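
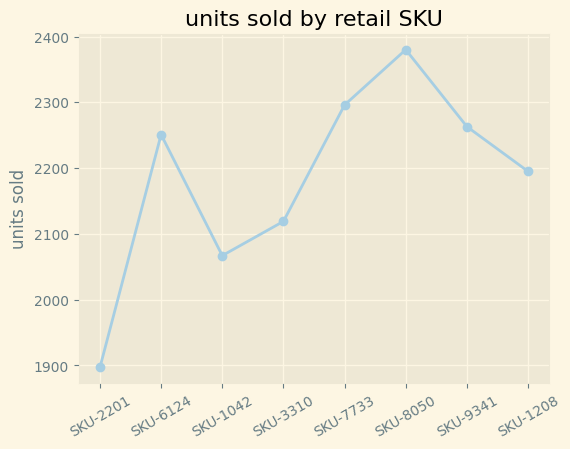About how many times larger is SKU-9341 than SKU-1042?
≈ 1.1×

SKU-9341 ≈ 2250, SKU-1042 ≈ 2050; 2250/2050 ≈ 1.1.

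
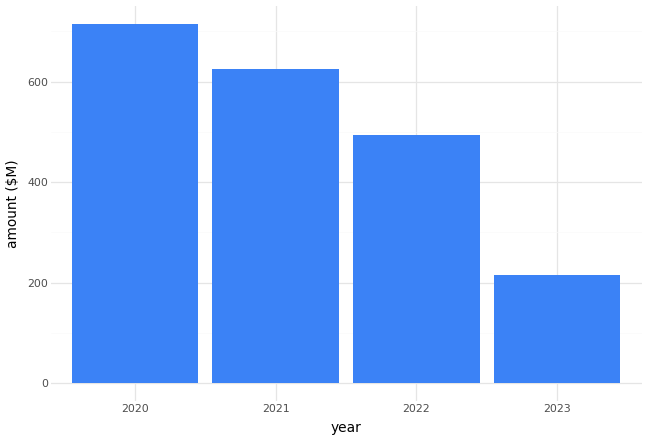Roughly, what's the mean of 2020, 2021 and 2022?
(700 + 600 + 500) / 3 ≈ 600.

≈ 600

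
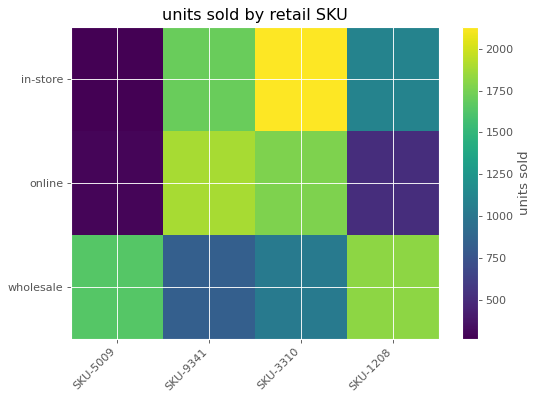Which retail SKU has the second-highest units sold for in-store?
SKU-9341

Top 3 for in-store: SKU-3310 ≈ 2200, SKU-9341 ≈ 1800, SKU-1208 ≈ 1200.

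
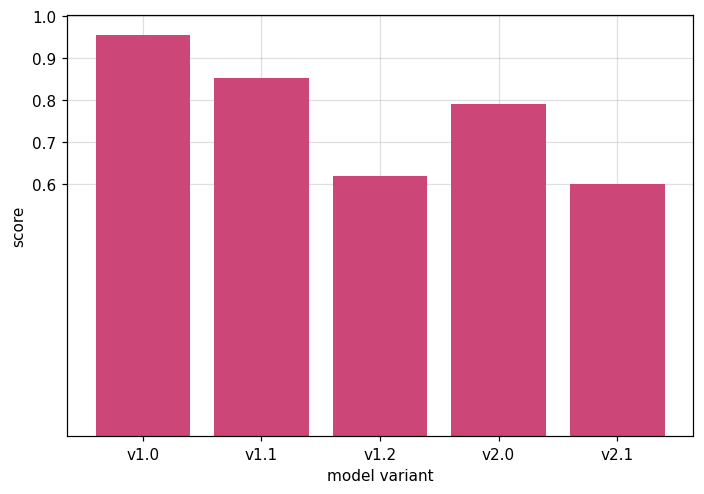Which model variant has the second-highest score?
v1.1

Top 3: v1.0 ≈ 1.0, v1.1 ≈ 0.9, v2.0 ≈ 0.8.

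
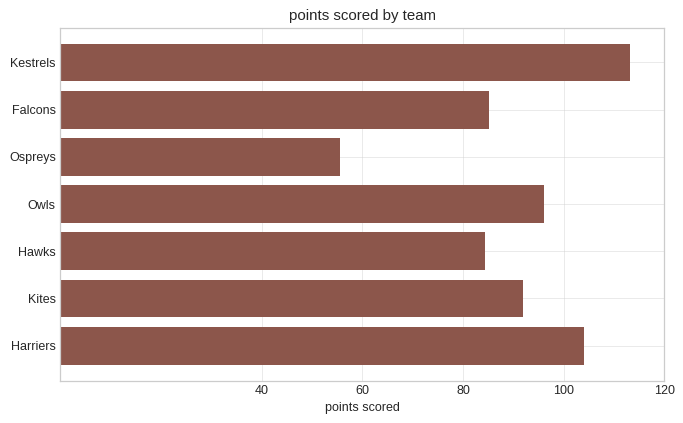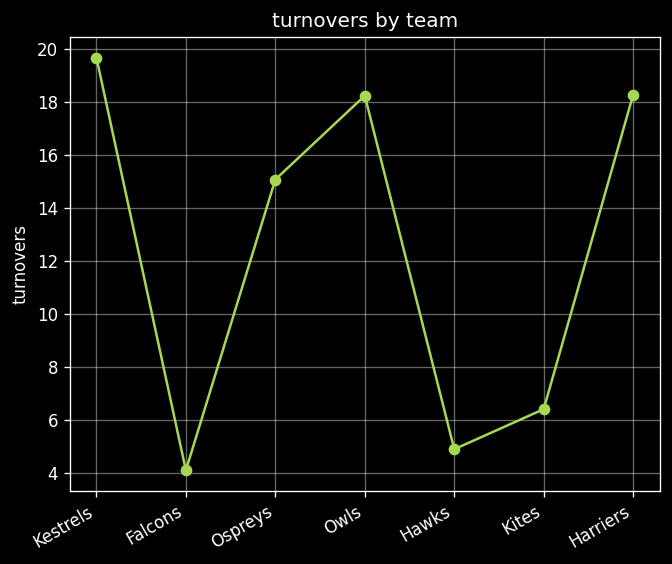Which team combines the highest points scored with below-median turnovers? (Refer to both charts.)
Kites

Chart 2 median turnovers ≈ 16; below-median teams: Falcons, Hawks, Kites. Among those, Kites has the highest points scored (≈ 100).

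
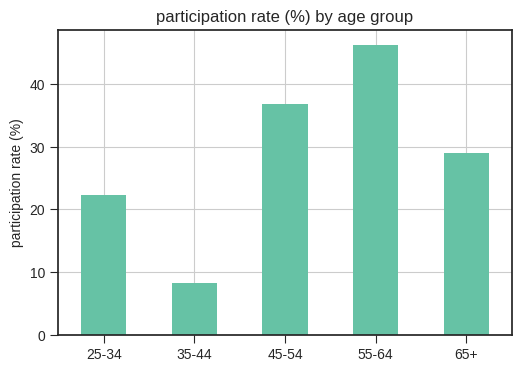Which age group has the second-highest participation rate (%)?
Top 3: 55-64 ≈ 45, 45-54 ≈ 35, 65+ ≈ 30.

45-54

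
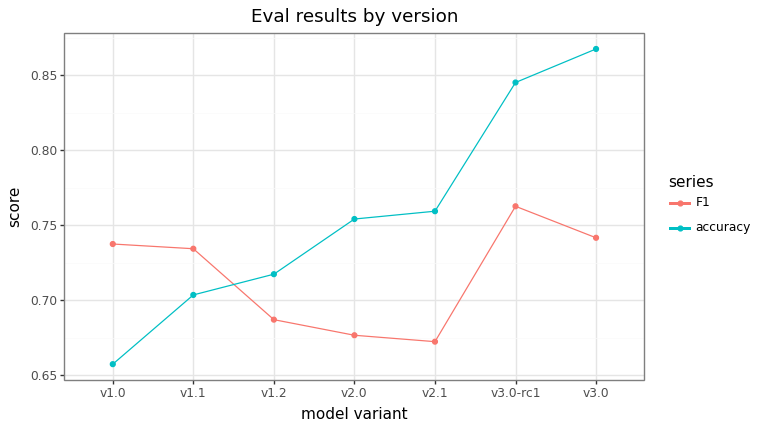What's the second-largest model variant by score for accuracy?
Top 3 for accuracy: v3.0 ≈ 0.86, v3.0-rc1 ≈ 0.84, v2.1 ≈ 0.76.

v3.0-rc1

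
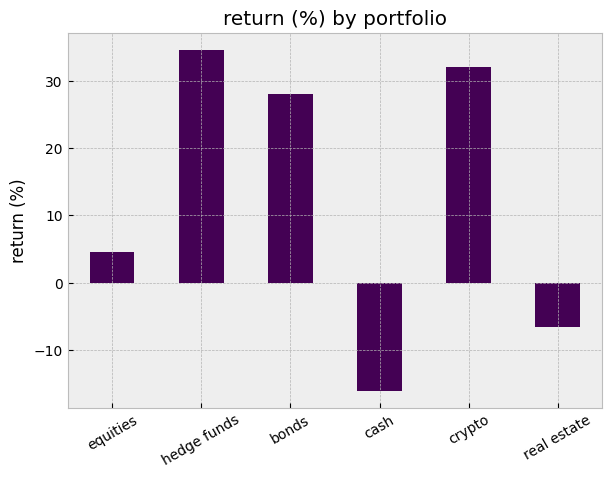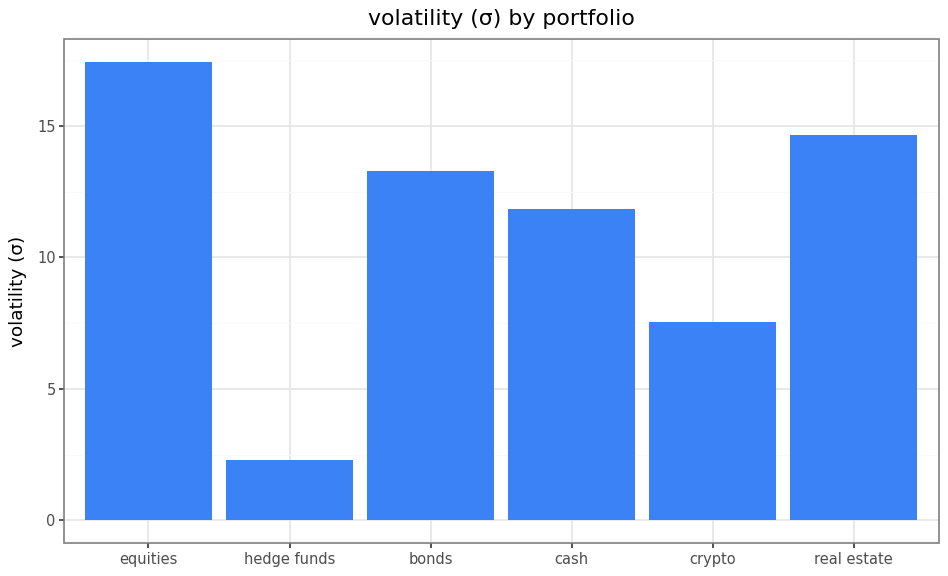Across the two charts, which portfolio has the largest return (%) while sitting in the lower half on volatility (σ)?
Chart 2 median volatility (σ) ≈ 12; below-median portfolios: hedge funds, cash, crypto. Among those, hedge funds has the highest return (%) (≈ 35).

hedge funds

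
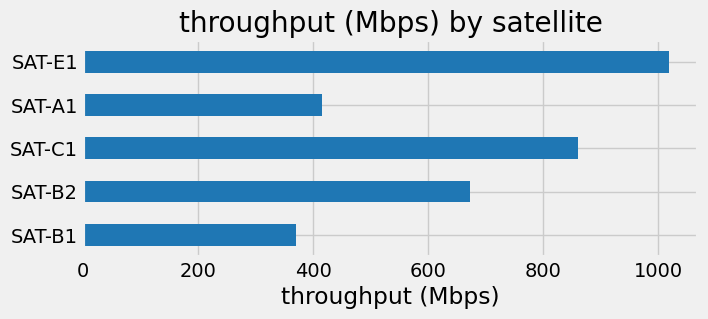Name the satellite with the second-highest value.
SAT-C1

Top 3: SAT-E1 ≈ 1000, SAT-C1 ≈ 900, SAT-B2 ≈ 700.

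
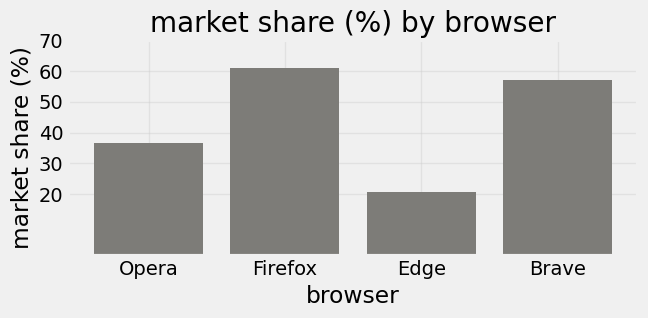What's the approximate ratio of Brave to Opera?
≈ 1.5×

Brave ≈ 60, Opera ≈ 40; 60/40 ≈ 1.5.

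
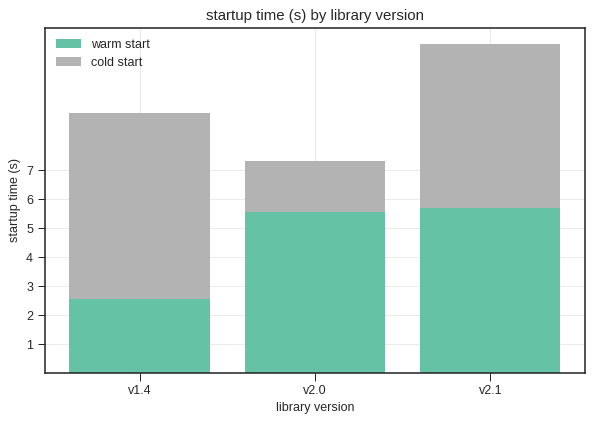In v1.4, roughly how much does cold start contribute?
cold start top ≈ 9, bottom ≈ 3; segment ≈ 6.

≈ 6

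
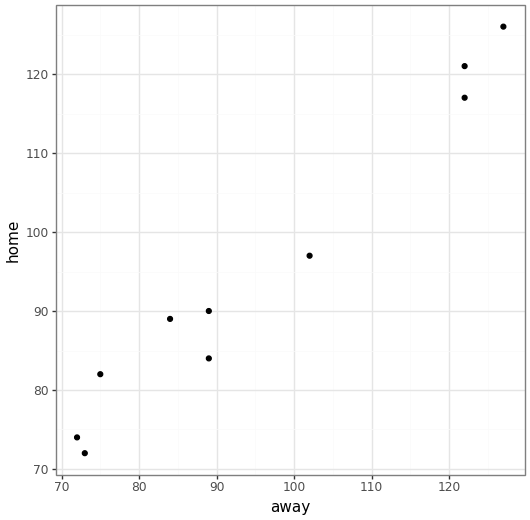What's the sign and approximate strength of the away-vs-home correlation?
Points are positively correlated; strong (|r| ≈ 1.0).

positive, strong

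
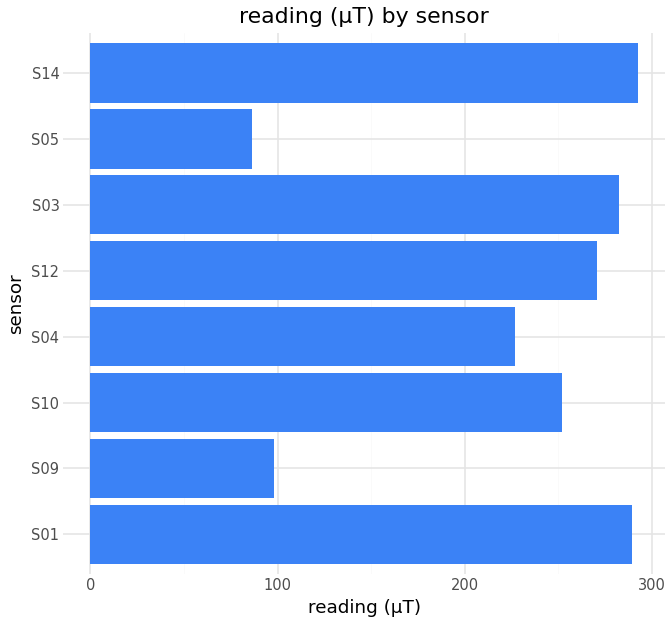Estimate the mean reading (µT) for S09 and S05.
≈ 88

(100 + 75) / 2 ≈ 88.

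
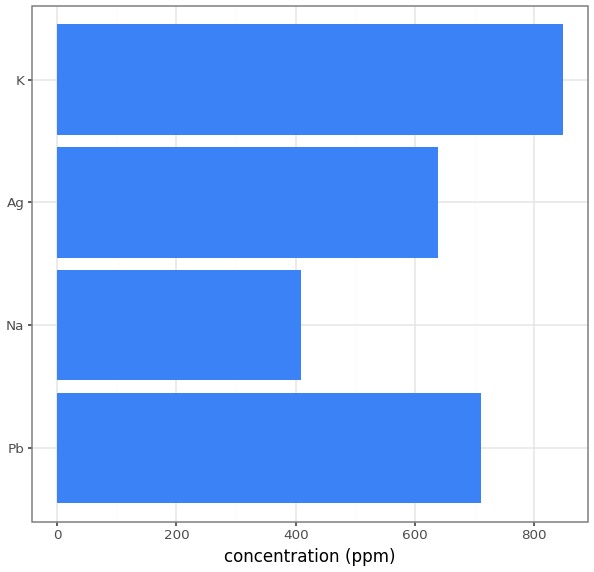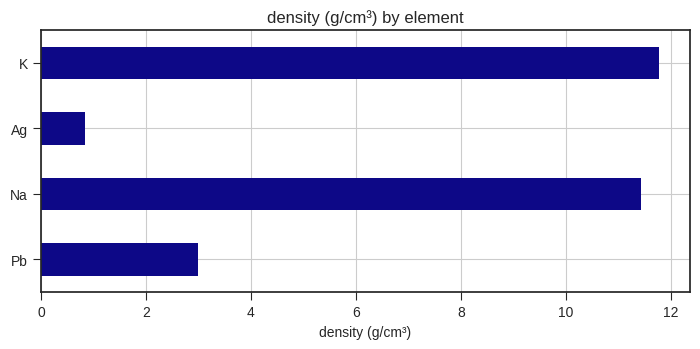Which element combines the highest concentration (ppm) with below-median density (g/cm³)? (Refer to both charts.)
Pb

Chart 2 median density (g/cm³) ≈ 8; below-median elements: Pb, Ag. Among those, Pb has the highest concentration (ppm) (≈ 700).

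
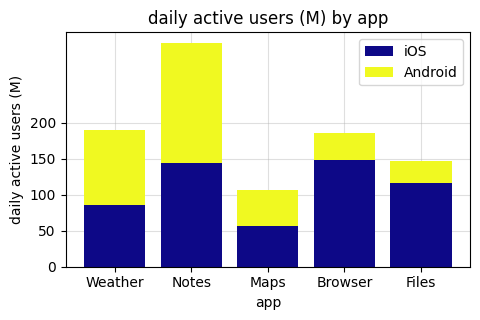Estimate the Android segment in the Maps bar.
≈ 50

Android top ≈ 100, bottom ≈ 50; segment ≈ 50.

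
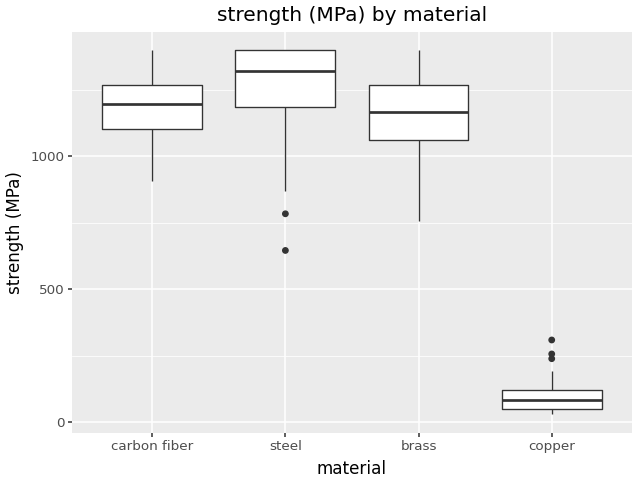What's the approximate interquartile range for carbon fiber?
Q3 ≈ 1300, Q1 ≈ 1100; IQR ≈ 200.

≈ 200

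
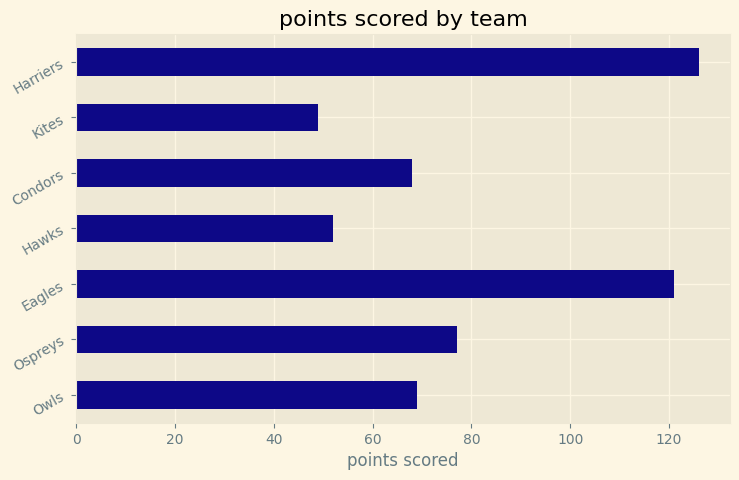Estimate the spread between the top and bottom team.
≈ 80

Max Harriers ≈ 120, min Kites ≈ 40; range ≈ 80.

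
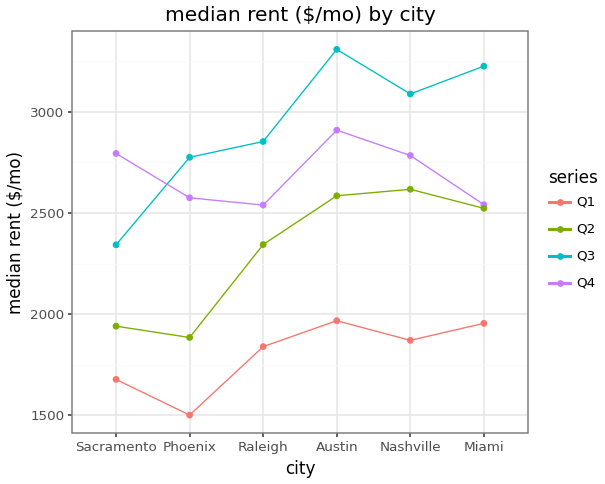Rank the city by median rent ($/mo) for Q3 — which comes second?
Miami

Top 3 for Q3: Austin ≈ 3400, Miami ≈ 3200, Nashville ≈ 3000.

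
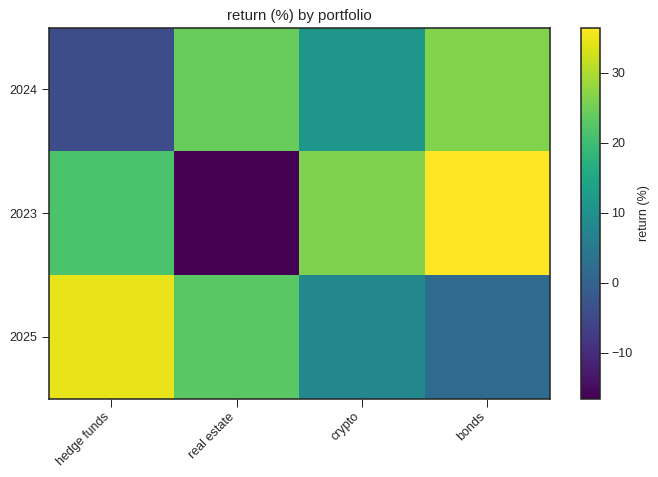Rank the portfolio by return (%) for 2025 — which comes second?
real estate

Top 3 for 2025: hedge funds ≈ 35, real estate ≈ 25, crypto ≈ 10.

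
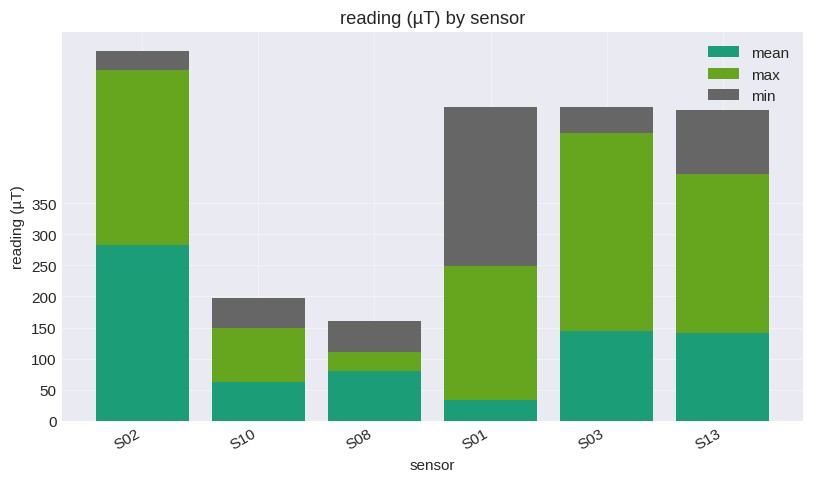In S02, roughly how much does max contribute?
max top ≈ 550, bottom ≈ 300; segment ≈ 250.

≈ 250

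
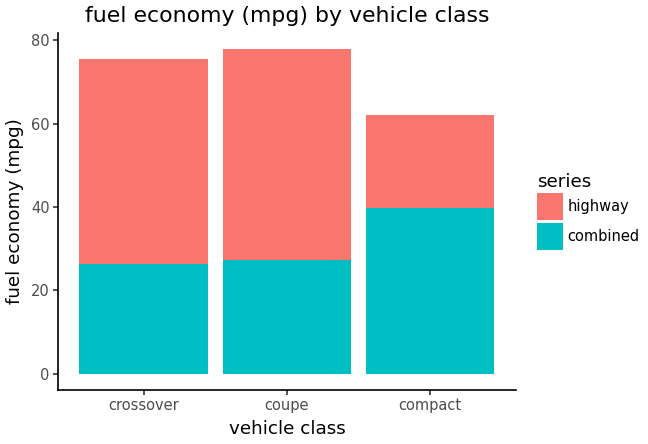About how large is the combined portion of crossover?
≈ 30

combined top ≈ 30, bottom ≈ 0; segment ≈ 30.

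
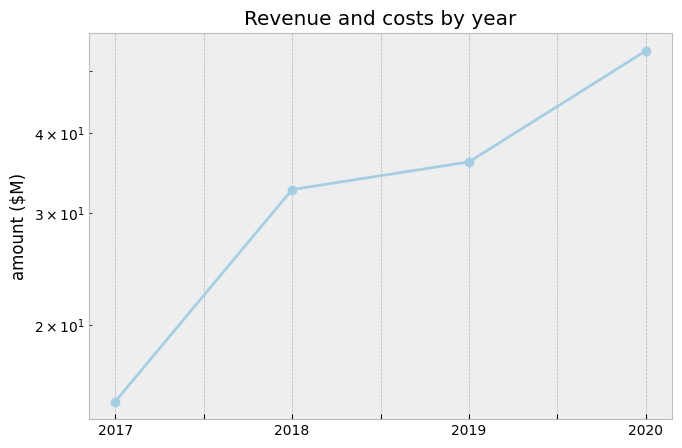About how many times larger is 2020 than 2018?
2020 ≈ 55, 2018 ≈ 35; 55/35 ≈ 1.57.

≈ 1.57×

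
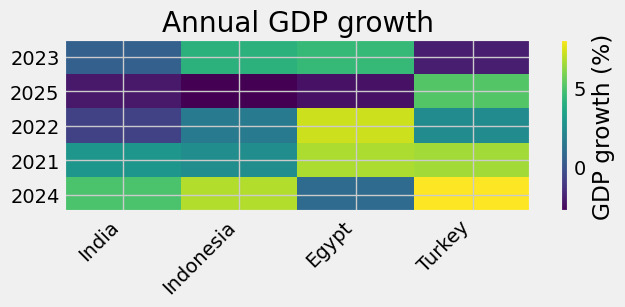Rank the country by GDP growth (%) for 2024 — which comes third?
Top 4 for 2024: Turkey ≈ 8, Indonesia ≈ 7, India ≈ 5, Egypt ≈ 1.

India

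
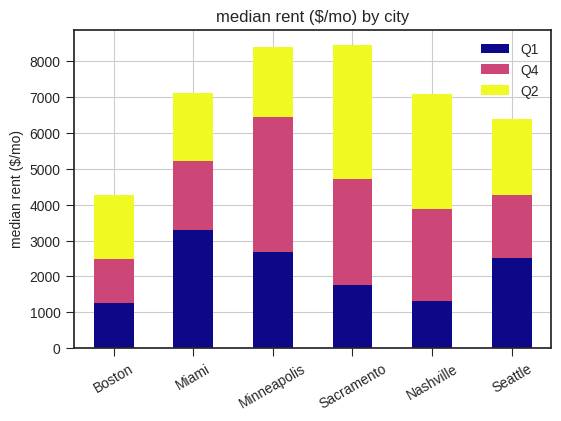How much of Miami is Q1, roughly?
≈ 3000

Q1 top ≈ 3000, bottom ≈ 0; segment ≈ 3000.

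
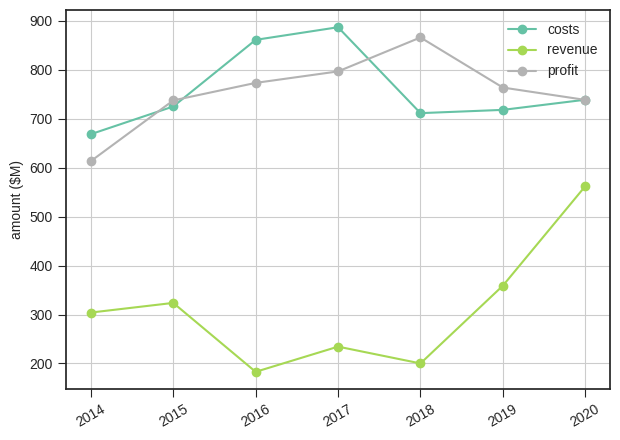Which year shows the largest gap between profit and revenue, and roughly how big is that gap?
2018: profit ≈ 900, revenue ≈ 200 → gap ≈ 700. Next-largest (2016) is only ≈ 600.

2018, ≈ 700 $M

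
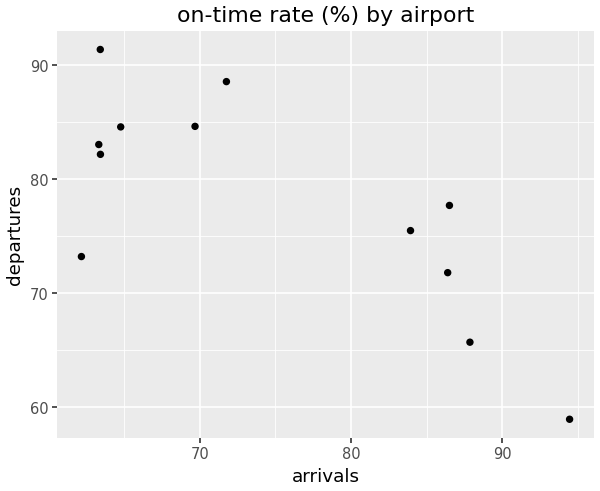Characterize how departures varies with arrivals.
Points are negatively correlated; strong (|r| ≈ 0.8).

negative, strong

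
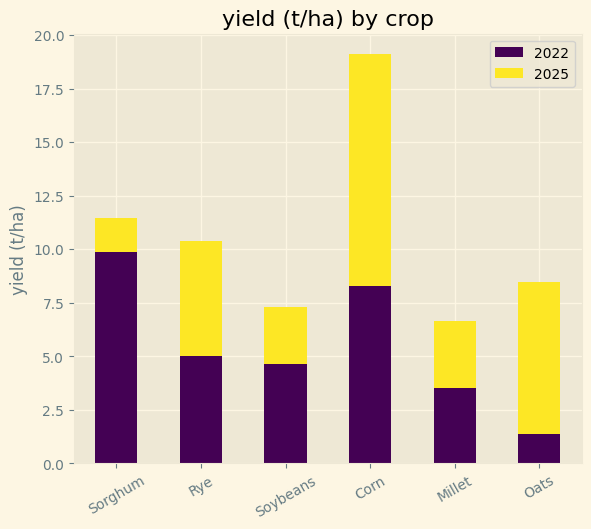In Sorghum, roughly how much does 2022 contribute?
2022 top ≈ 10, bottom ≈ 0; segment ≈ 10.

≈ 10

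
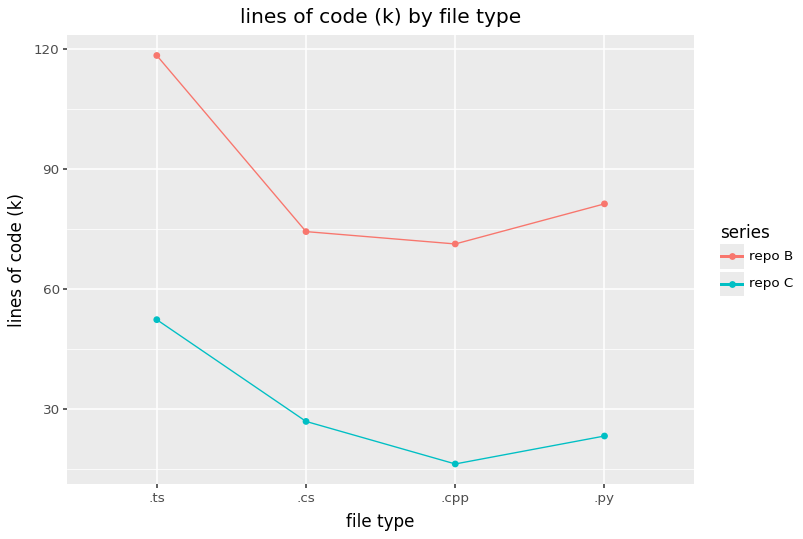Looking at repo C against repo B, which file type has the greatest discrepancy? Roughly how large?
.ts: repo C ≈ 50, repo B ≈ 120 → gap ≈ 70. Next-largest (.py) is only ≈ 60.

.ts, ≈ 70 k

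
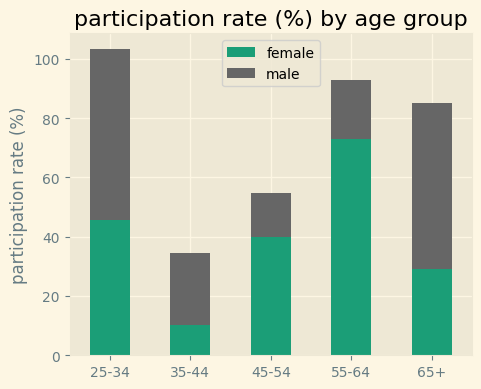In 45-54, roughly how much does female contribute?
female top ≈ 40, bottom ≈ 0; segment ≈ 40.

≈ 40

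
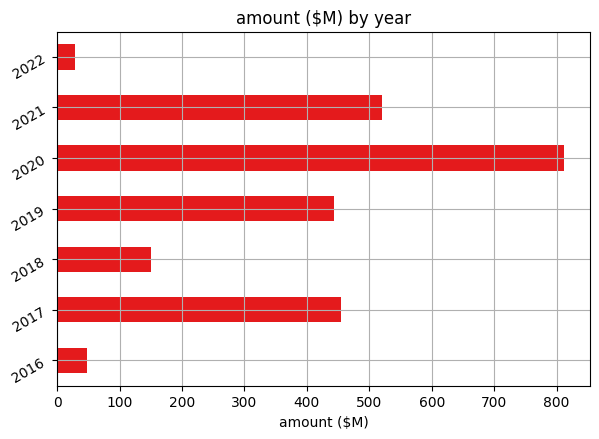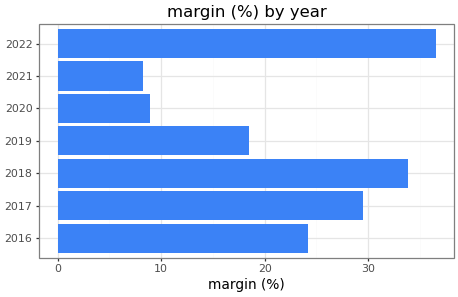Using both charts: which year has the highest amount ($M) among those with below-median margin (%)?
2020

Chart 2 median margin (%) ≈ 25; below-median years: 2019, 2020, 2021. Among those, 2020 has the highest amount ($M) (≈ 800).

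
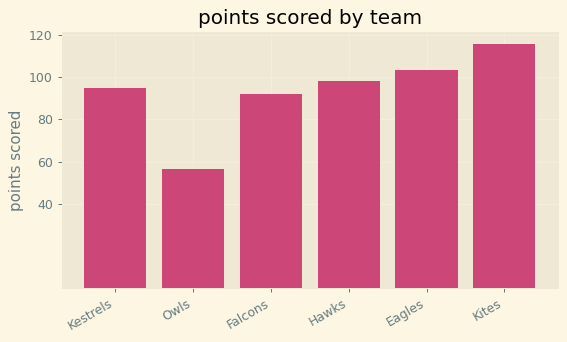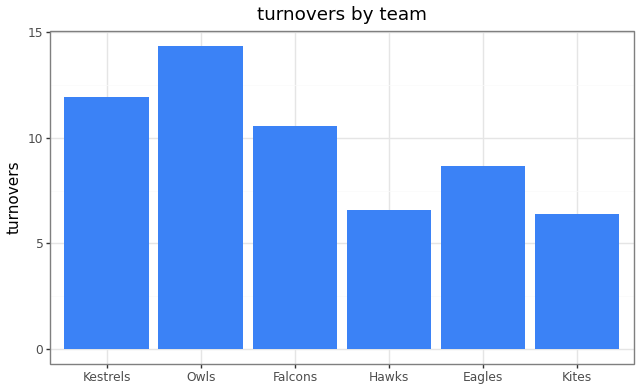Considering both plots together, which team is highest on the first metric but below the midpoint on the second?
Kites

Chart 2 median turnovers ≈ 10; below-median teams: Hawks, Eagles, Kites. Among those, Kites has the highest points scored (≈ 120).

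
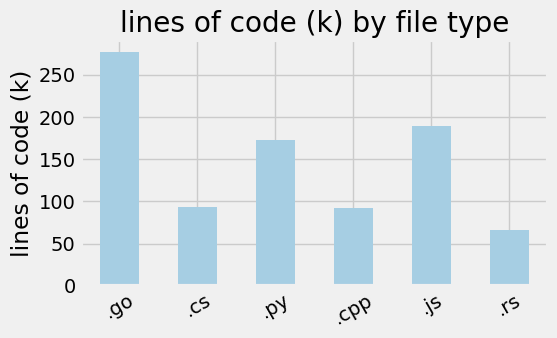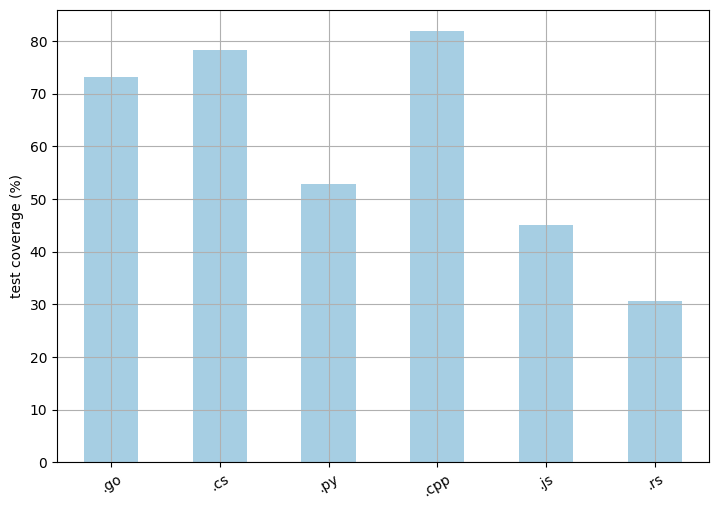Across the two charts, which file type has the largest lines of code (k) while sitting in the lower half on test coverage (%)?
.js

Chart 2 median test coverage (%) ≈ 60; below-median file types: .py, .js, .rs. Among those, .js has the highest lines of code (k) (≈ 200).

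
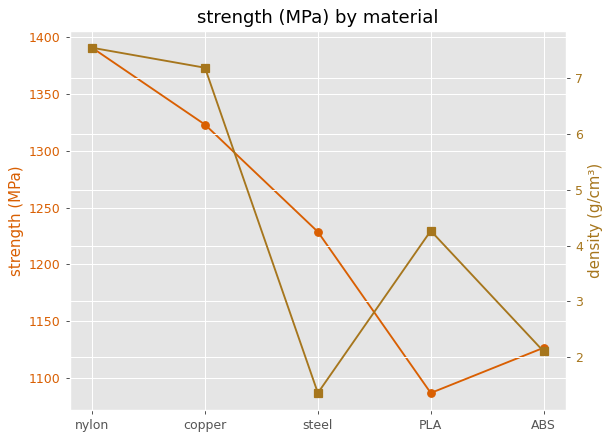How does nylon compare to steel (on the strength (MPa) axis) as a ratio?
≈ 1.12×

nylon ≈ 1400, steel ≈ 1250; 1400/1250 ≈ 1.12.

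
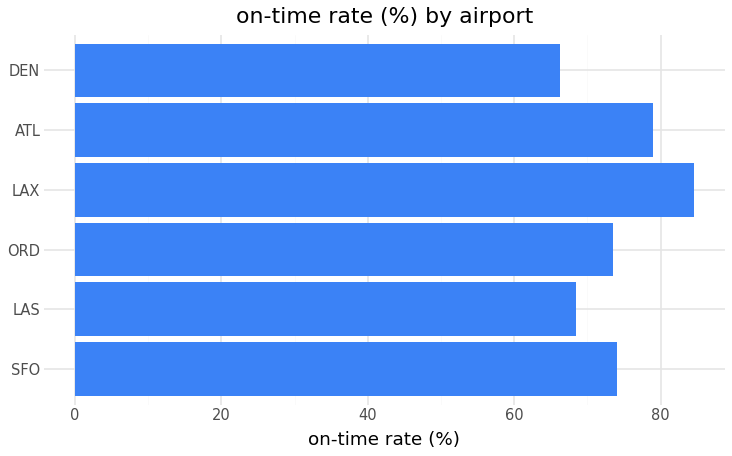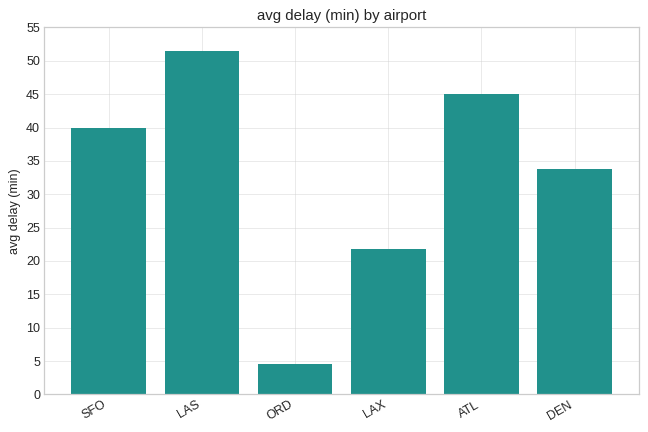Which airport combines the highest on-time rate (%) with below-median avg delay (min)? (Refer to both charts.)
LAX

Chart 2 median avg delay (min) ≈ 35; below-median airports: ORD, LAX, DEN. Among those, LAX has the highest on-time rate (%) (≈ 80).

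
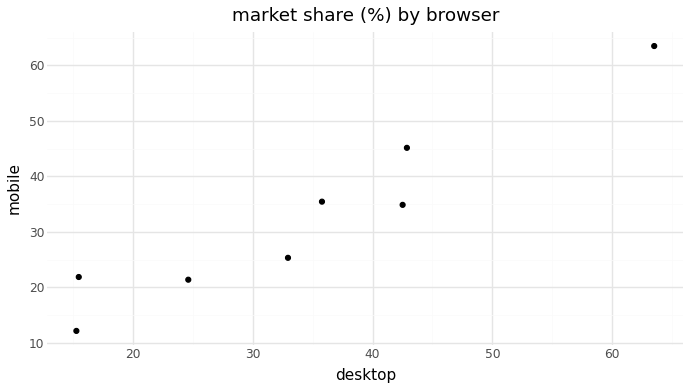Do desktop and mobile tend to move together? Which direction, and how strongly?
Points are positively correlated; strong (|r| ≈ 1.0).

positive, strong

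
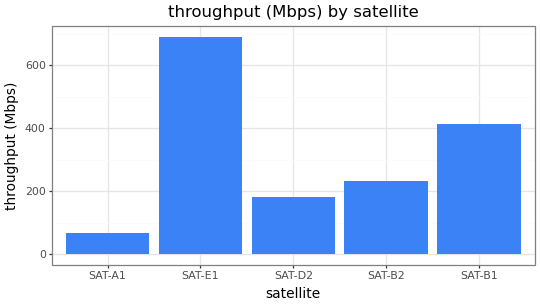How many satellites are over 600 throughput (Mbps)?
1

Above 600: SAT-E1.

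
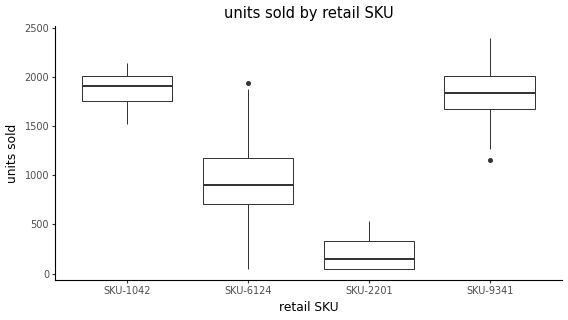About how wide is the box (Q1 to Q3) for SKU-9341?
Q3 ≈ 2000, Q1 ≈ 1600; IQR ≈ 400.

≈ 400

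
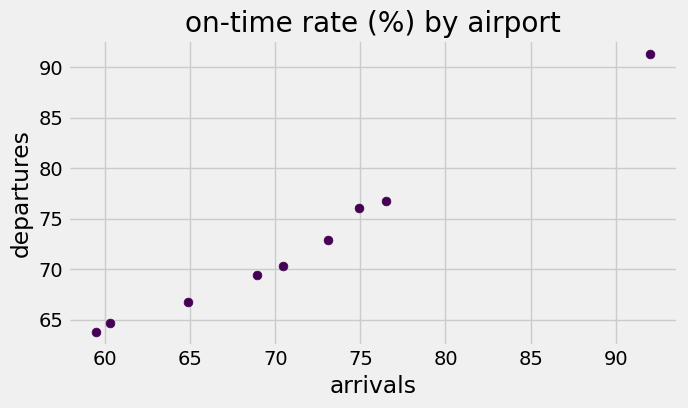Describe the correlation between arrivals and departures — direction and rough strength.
positive, strong

Points are positively correlated; strong (|r| ≈ 1.0).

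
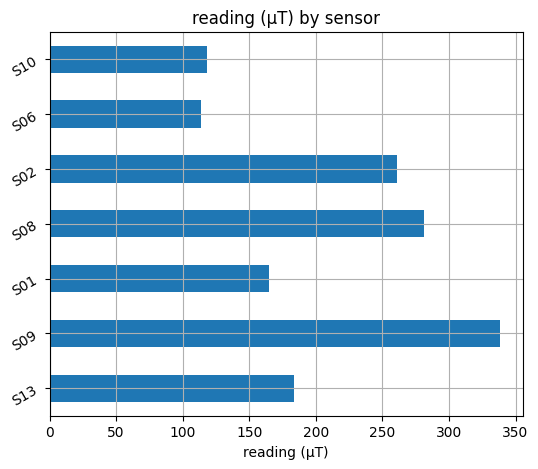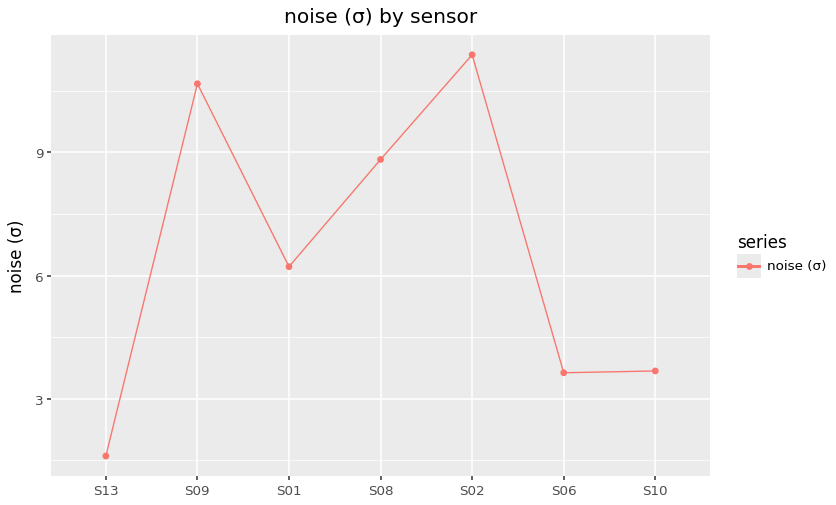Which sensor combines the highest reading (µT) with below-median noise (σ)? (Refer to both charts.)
S13

Chart 2 median noise (σ) ≈ 6; below-median sensors: S13, S06, S10. Among those, S13 has the highest reading (µT) (≈ 200).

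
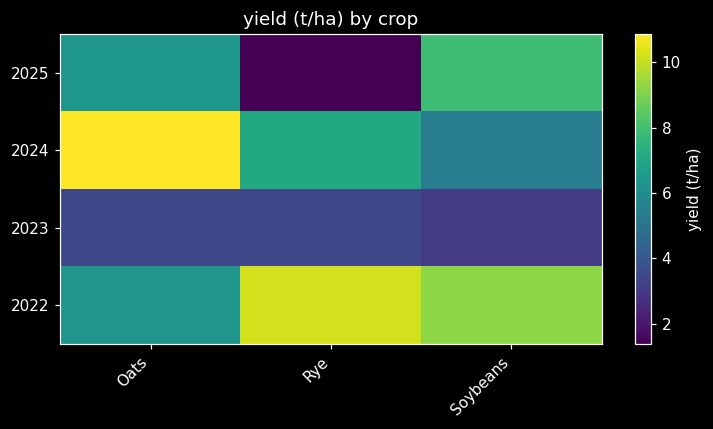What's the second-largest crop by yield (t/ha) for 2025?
Oats

Top 3 for 2025: Soybeans ≈ 8, Oats ≈ 6, Rye ≈ 1.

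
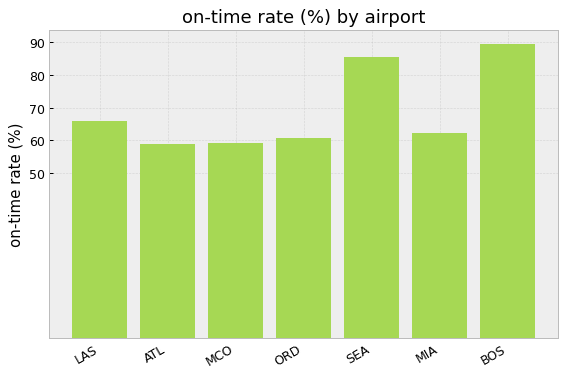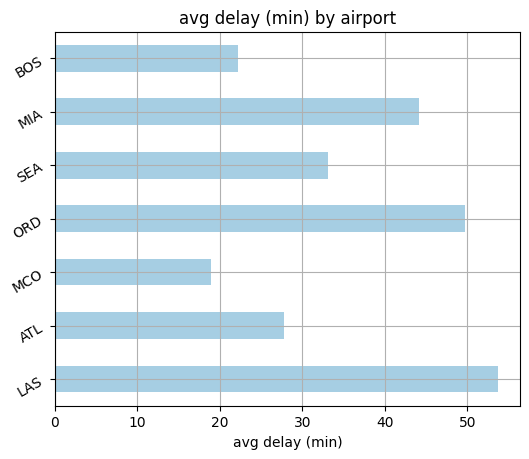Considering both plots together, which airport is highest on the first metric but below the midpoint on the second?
Chart 2 median avg delay (min) ≈ 35; below-median airports: ATL, MCO, BOS. Among those, BOS has the highest on-time rate (%) (≈ 90).

BOS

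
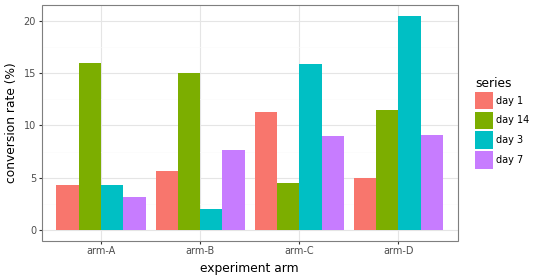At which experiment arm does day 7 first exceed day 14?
arm-B: day 7 ≈ 8 vs day 14 ≈ 16 (not yet); arm-C: day 7 ≈ 8 vs day 14 ≈ 4 (first crossover).

arm-C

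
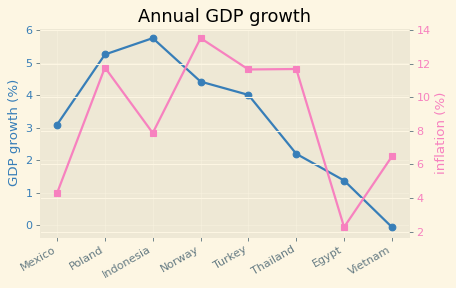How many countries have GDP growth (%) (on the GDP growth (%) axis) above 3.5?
4

Above 3.5: Poland, Indonesia, Norway, Turkey.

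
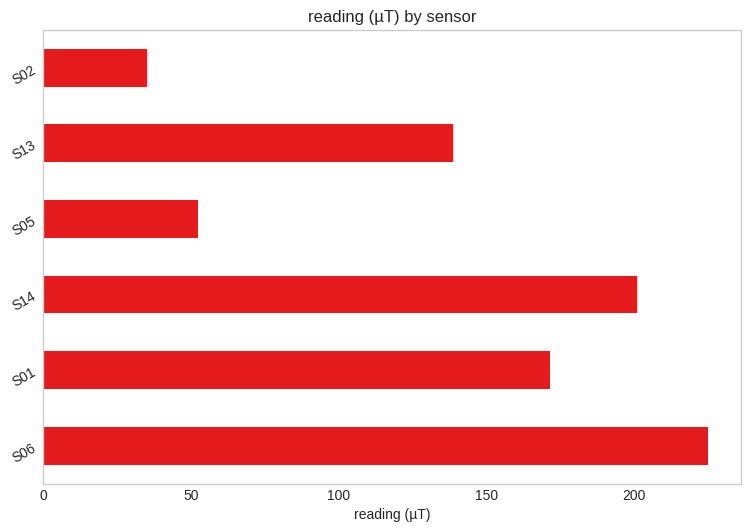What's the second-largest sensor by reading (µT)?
Top 3: S06 ≈ 220, S14 ≈ 200, S01 ≈ 180.

S14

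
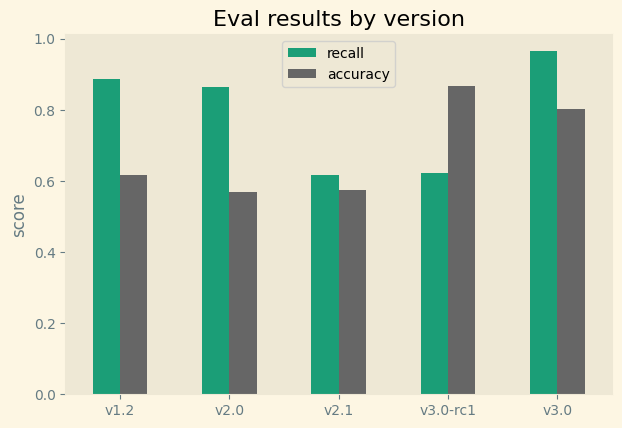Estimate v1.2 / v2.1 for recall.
v1.2 ≈ 0.9, v2.1 ≈ 0.6; 0.9/0.6 ≈ 1.5.

≈ 1.5×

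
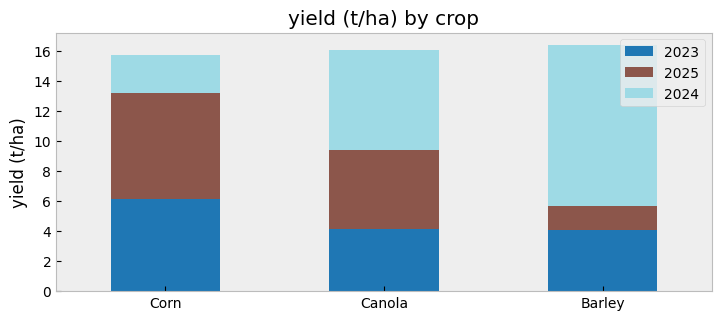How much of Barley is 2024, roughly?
2024 top ≈ 16, bottom ≈ 6; segment ≈ 10.

≈ 10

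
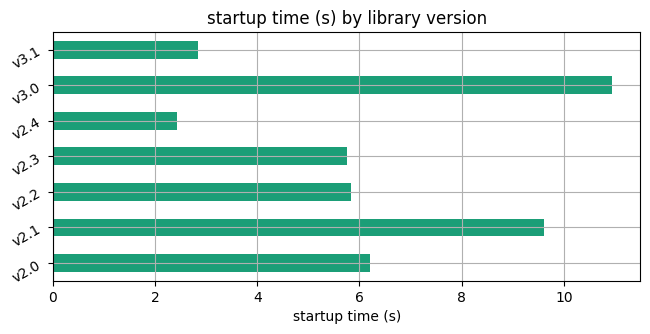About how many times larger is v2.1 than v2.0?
v2.1 ≈ 10, v2.0 ≈ 6; 10/6 ≈ 1.67.

≈ 1.67×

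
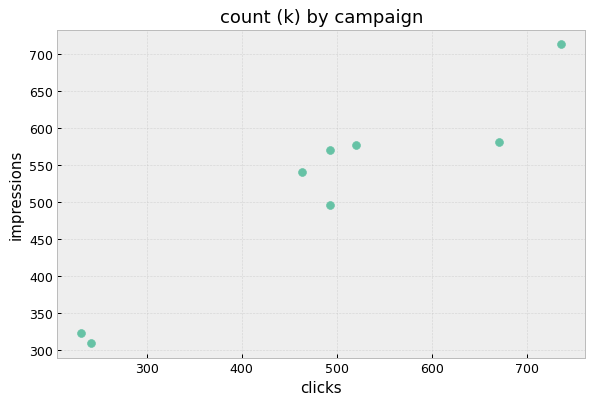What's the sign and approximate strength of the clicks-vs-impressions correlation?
positive, strong

Points are positively correlated; strong (|r| ≈ 1.0).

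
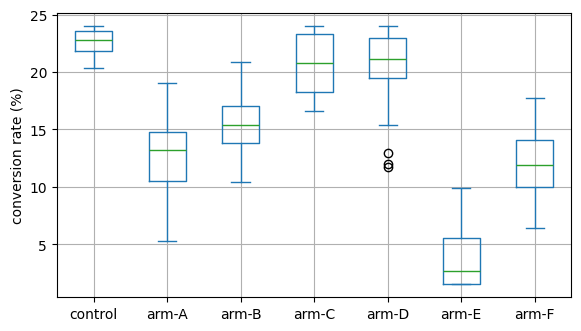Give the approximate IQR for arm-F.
≈ 4

Q3 ≈ 14, Q1 ≈ 10; IQR ≈ 4.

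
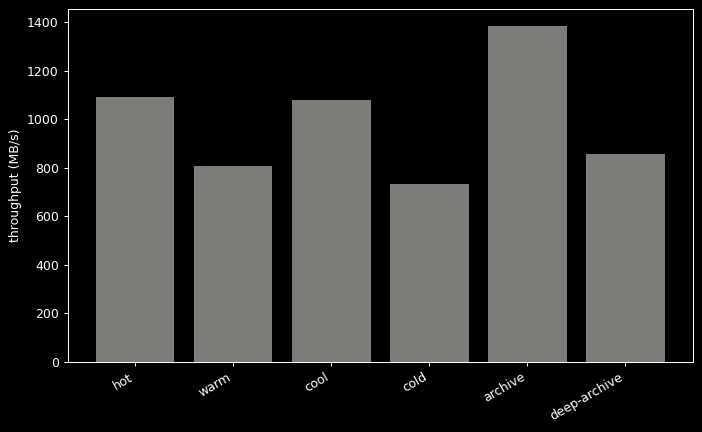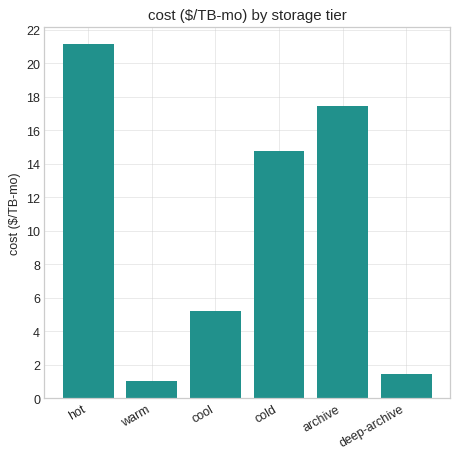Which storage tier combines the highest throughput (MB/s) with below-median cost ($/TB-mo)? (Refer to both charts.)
cool

Chart 2 median cost ($/TB-mo) ≈ 10; below-median storage tiers: warm, cool, deep-archive. Among those, cool has the highest throughput (MB/s) (≈ 1000).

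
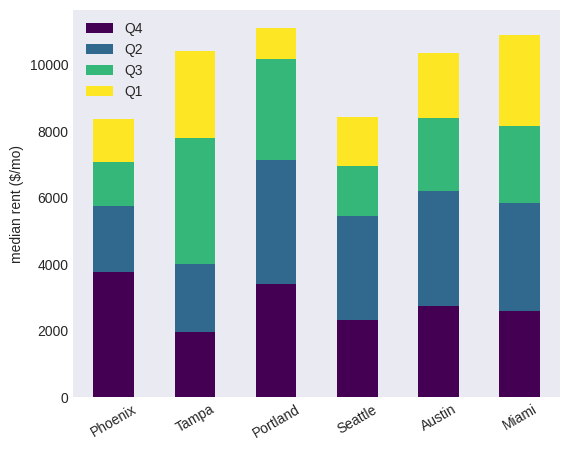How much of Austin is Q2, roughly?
≈ 3000

Q2 top ≈ 6000, bottom ≈ 3000; segment ≈ 3000.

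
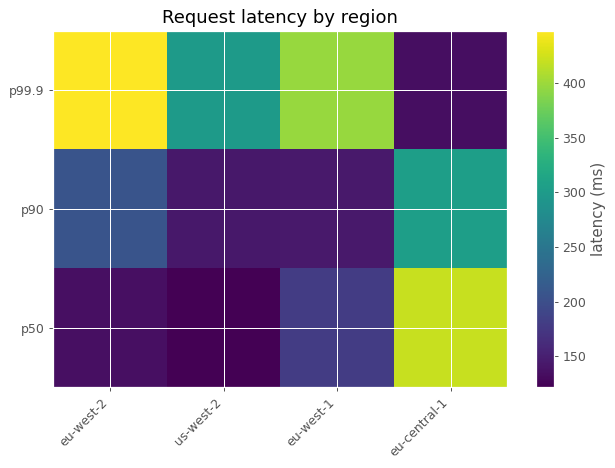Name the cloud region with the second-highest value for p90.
Top 3 for p90: eu-central-1 ≈ 300, eu-west-2 ≈ 200, eu-west-1 ≈ 150.

eu-west-2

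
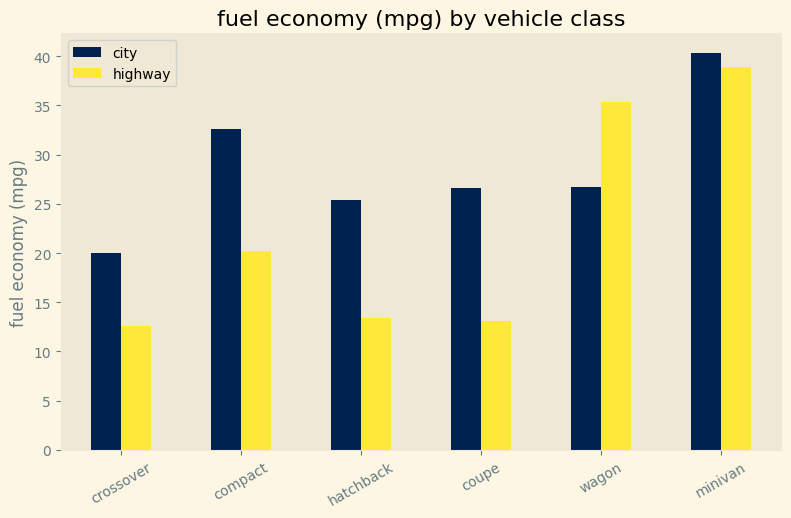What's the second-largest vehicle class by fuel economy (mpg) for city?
compact

Top 3 for city: minivan ≈ 40, compact ≈ 35, wagon ≈ 25.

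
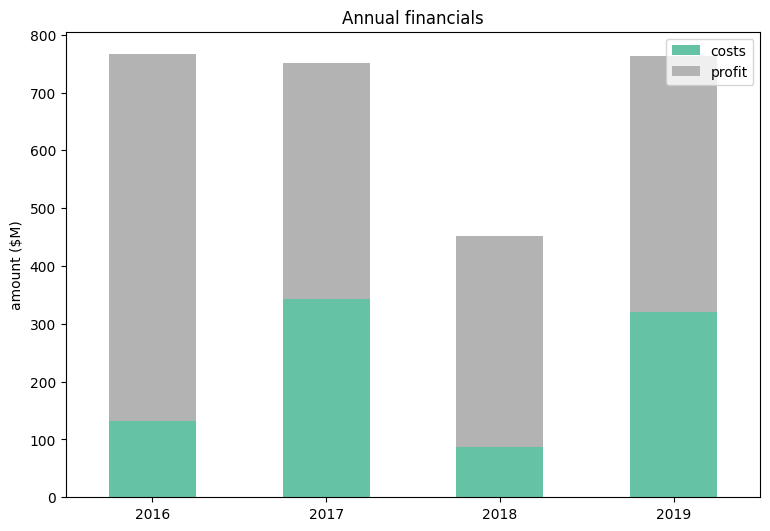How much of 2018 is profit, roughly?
≈ 400

profit top ≈ 500, bottom ≈ 100; segment ≈ 400.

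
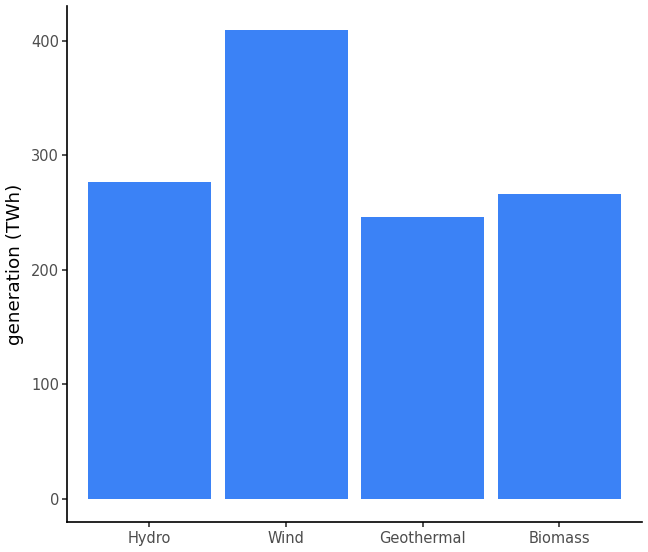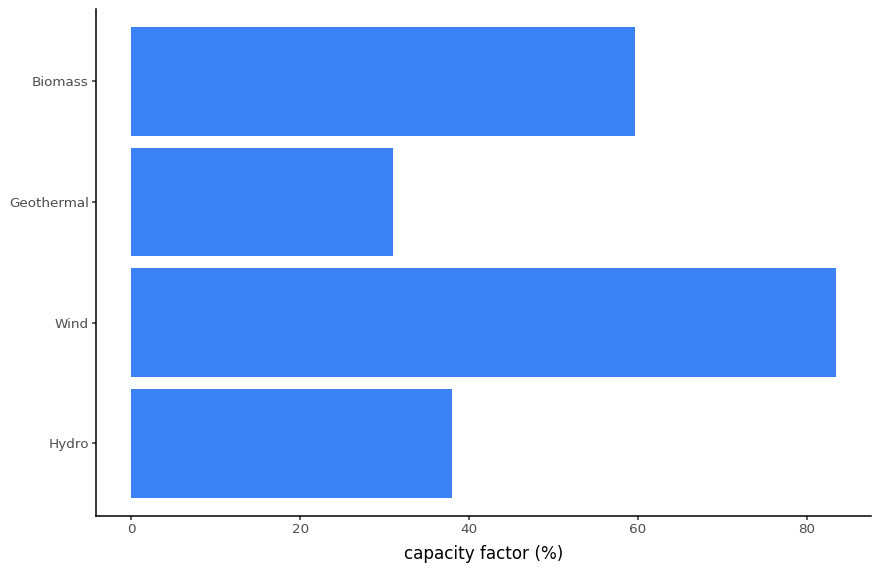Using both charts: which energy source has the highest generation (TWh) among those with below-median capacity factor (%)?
Chart 2 median capacity factor (%) ≈ 50; below-median energy sources: Hydro, Geothermal. Among those, Hydro has the highest generation (TWh) (≈ 300).

Hydro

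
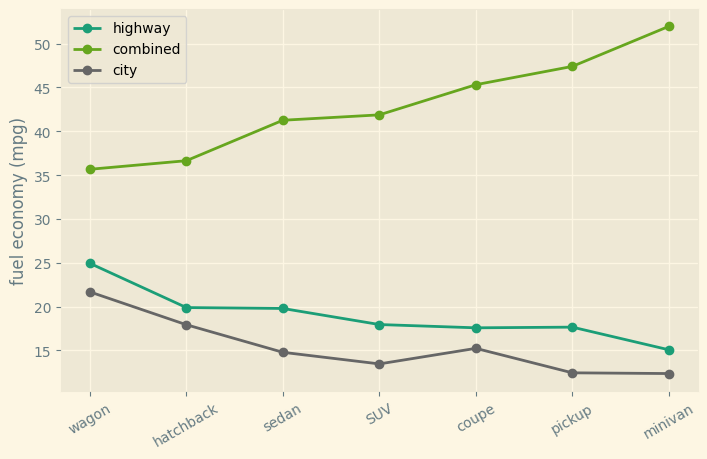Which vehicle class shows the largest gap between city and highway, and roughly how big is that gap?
pickup: city ≈ 10, highway ≈ 20 → gap ≈ 10. Next-largest (sedan) is only ≈ 5.

pickup, ≈ 10 mpg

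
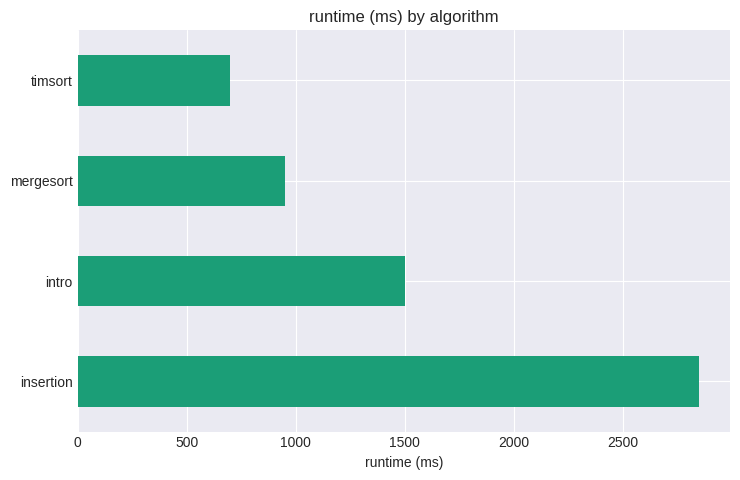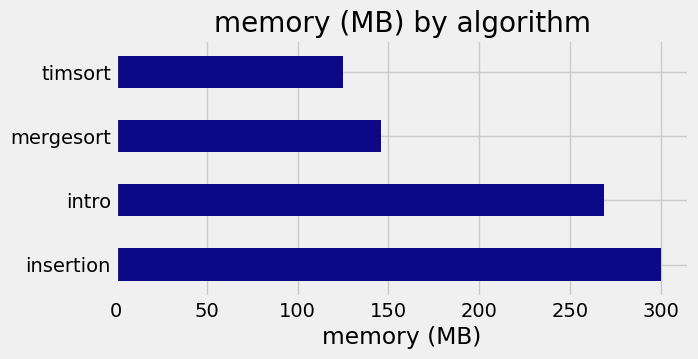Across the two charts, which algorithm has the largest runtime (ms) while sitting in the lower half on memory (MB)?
Chart 2 median memory (MB) ≈ 200; below-median algorithms: mergesort, timsort. Among those, mergesort has the highest runtime (ms) (≈ 1000).

mergesort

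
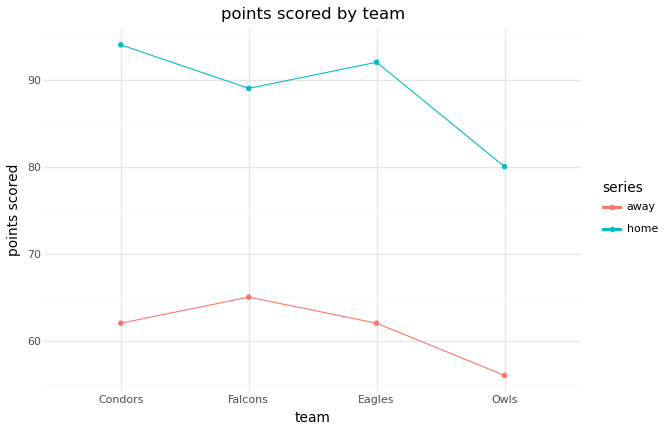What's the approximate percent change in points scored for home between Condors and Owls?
Condors ≈ 95, Owls ≈ 80; (80 − 95) / 95 ≈ -15.8%.

≈ -15.8%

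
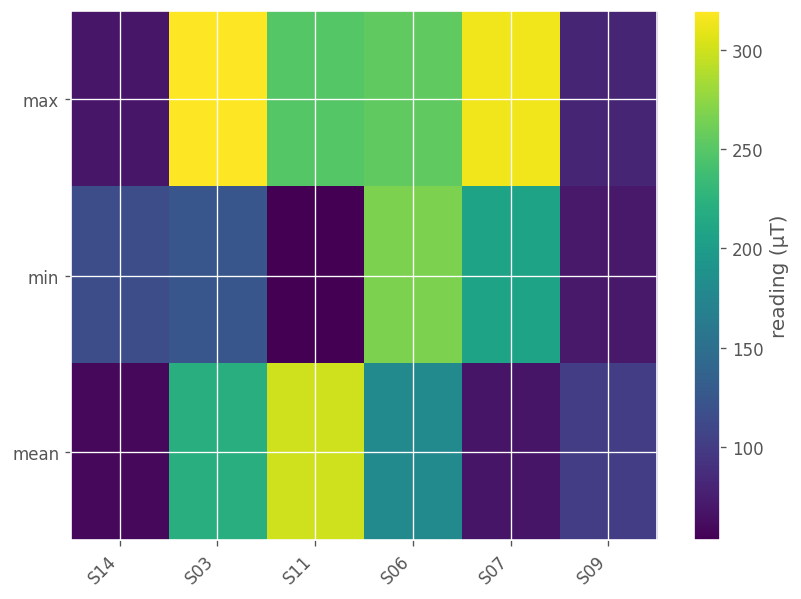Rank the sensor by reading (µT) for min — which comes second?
S07

Top 3 for min: S06 ≈ 275, S07 ≈ 200, S03 ≈ 125.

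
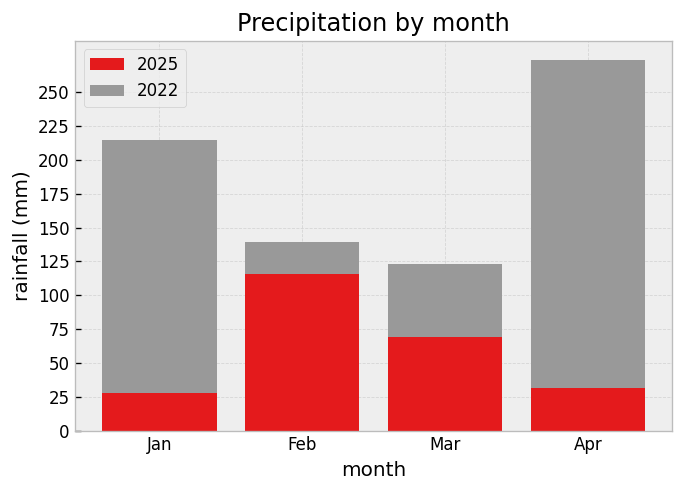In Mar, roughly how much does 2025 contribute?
2025 top ≈ 75, bottom ≈ 0; segment ≈ 75.

≈ 75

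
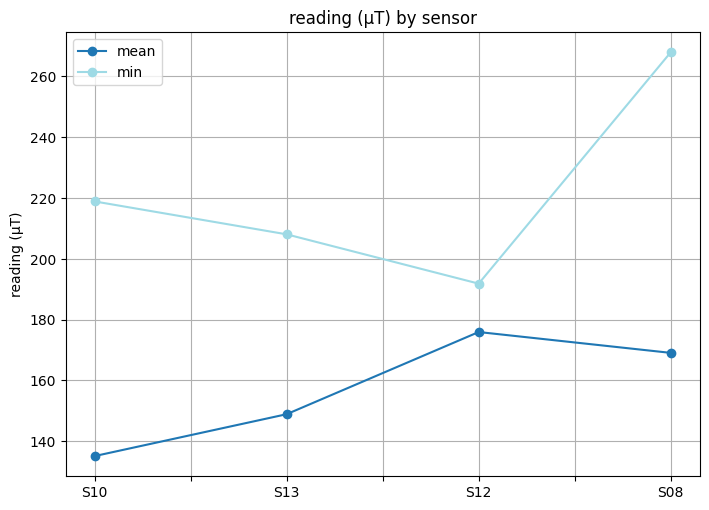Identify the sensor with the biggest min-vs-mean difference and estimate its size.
S08, ≈ 100 µT

S08: min ≈ 260, mean ≈ 160 → gap ≈ 100. Next-largest (S10) is only ≈ 80.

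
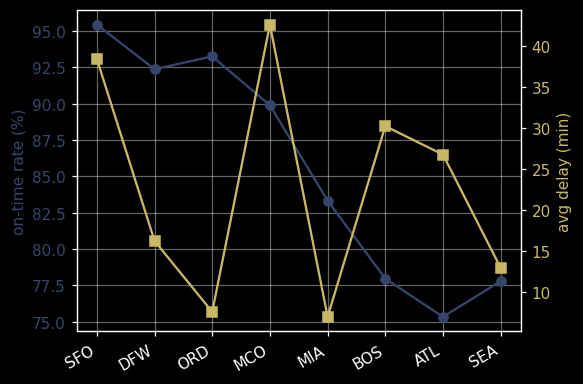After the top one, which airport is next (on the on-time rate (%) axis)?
Top 3 (on the on-time rate (%) axis): SFO ≈ 96, ORD ≈ 94, DFW ≈ 92.

ORD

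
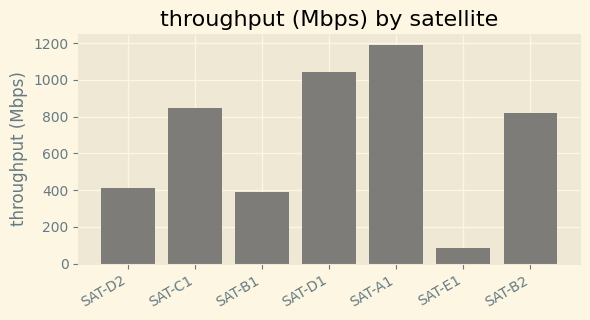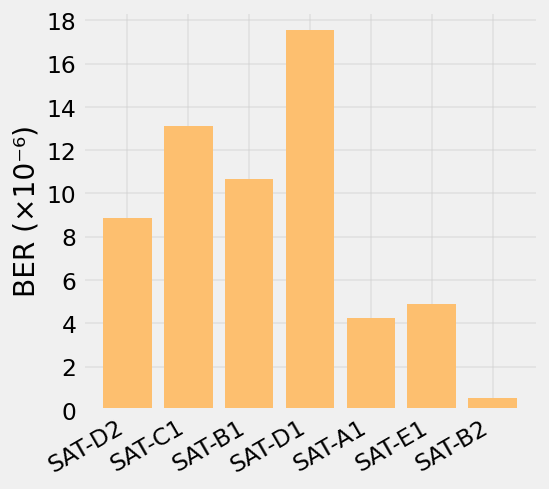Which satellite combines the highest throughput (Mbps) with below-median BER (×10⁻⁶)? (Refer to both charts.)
SAT-A1

Chart 2 median BER (×10⁻⁶) ≈ 8; below-median satellites: SAT-A1, SAT-E1, SAT-B2. Among those, SAT-A1 has the highest throughput (Mbps) (≈ 1200).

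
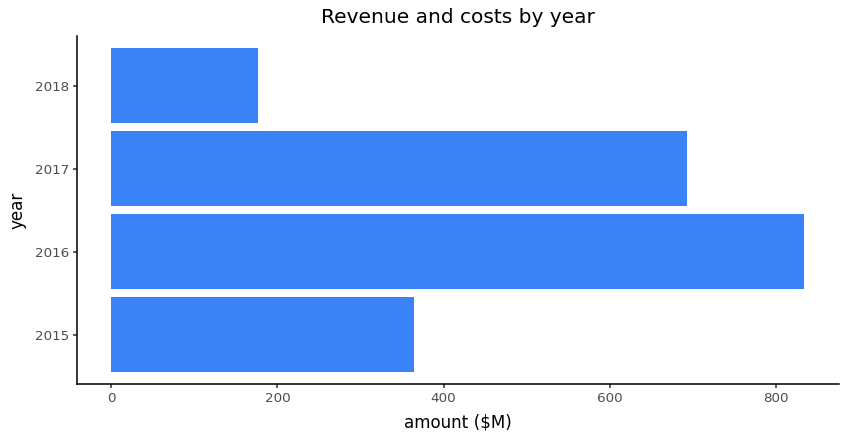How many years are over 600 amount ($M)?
2

Above 600: 2016, 2017.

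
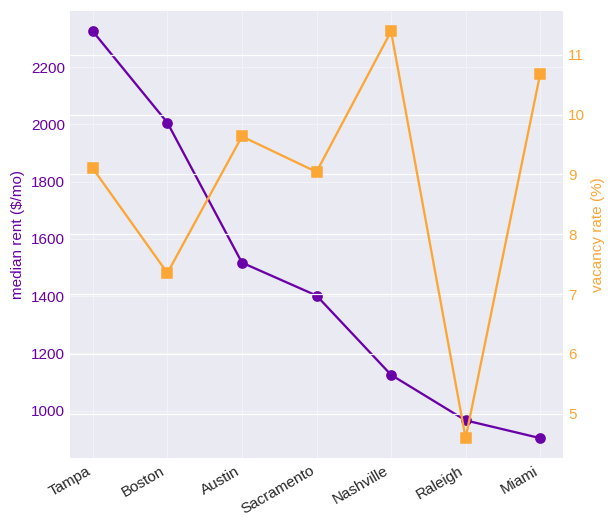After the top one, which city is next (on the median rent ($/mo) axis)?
Boston

Top 3 (on the median rent ($/mo) axis): Tampa ≈ 2400, Boston ≈ 2000, Austin ≈ 1600.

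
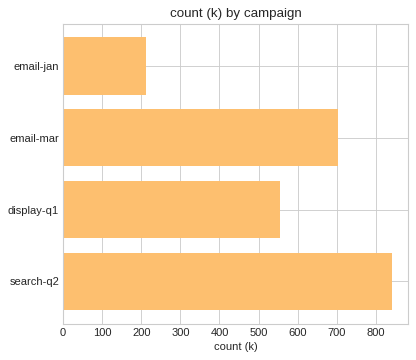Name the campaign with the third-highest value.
Top 4: search-q2 ≈ 800, email-mar ≈ 700, display-q1 ≈ 600, email-jan ≈ 200.

display-q1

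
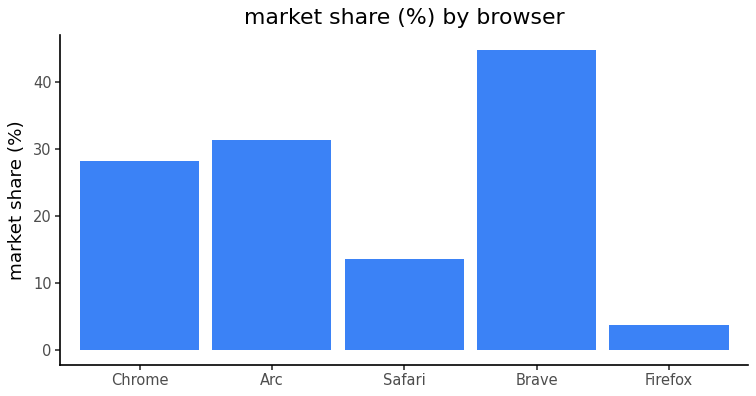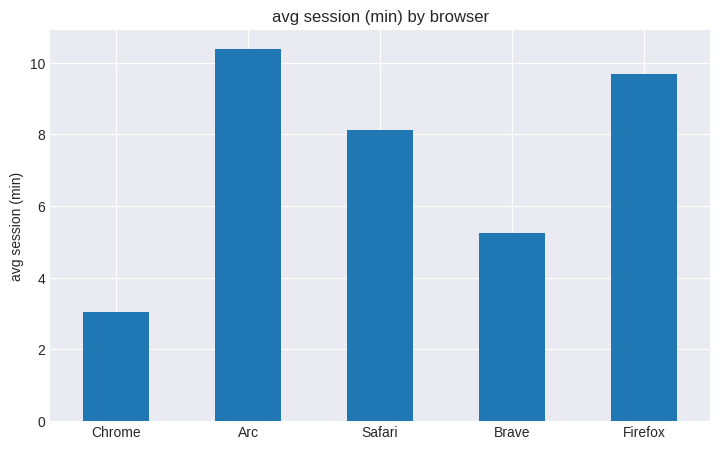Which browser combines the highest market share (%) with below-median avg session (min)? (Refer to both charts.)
Brave

Chart 2 median avg session (min) ≈ 8; below-median browsers: Chrome, Brave. Among those, Brave has the highest market share (%) (≈ 45).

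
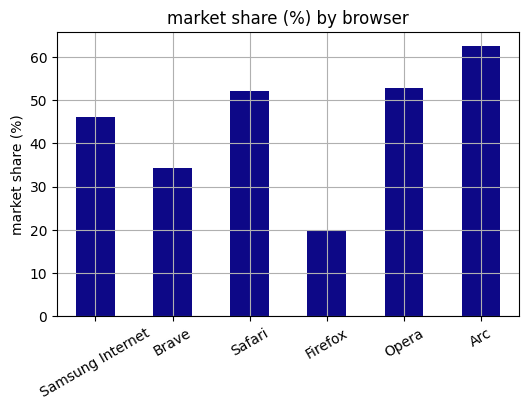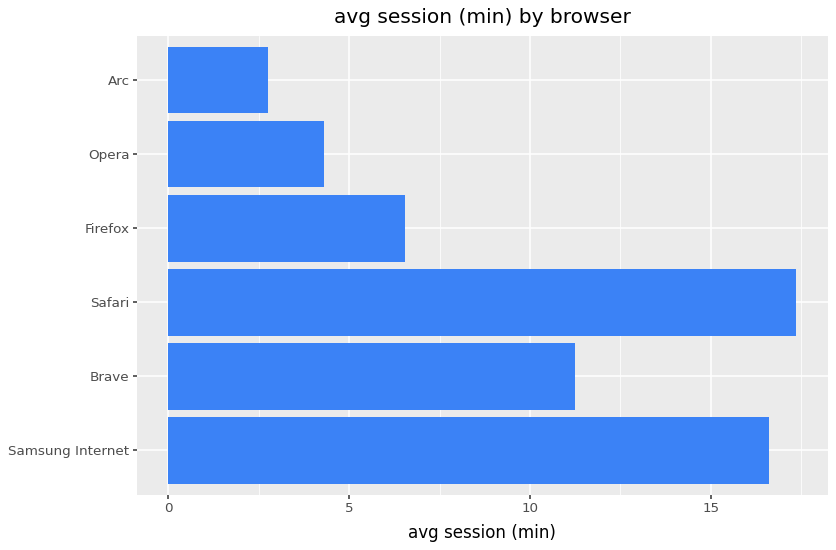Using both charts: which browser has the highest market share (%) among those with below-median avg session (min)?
Chart 2 median avg session (min) ≈ 8; below-median browsers: Firefox, Opera, Arc. Among those, Arc has the highest market share (%) (≈ 60).

Arc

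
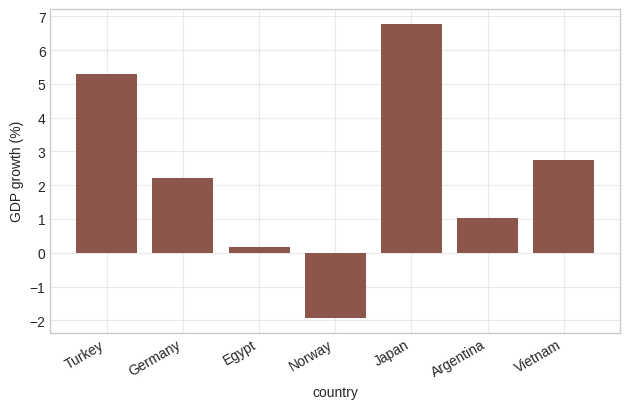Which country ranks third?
Top 4: Japan ≈ 7, Turkey ≈ 5, Vietnam ≈ 3, Germany ≈ 2.

Vietnam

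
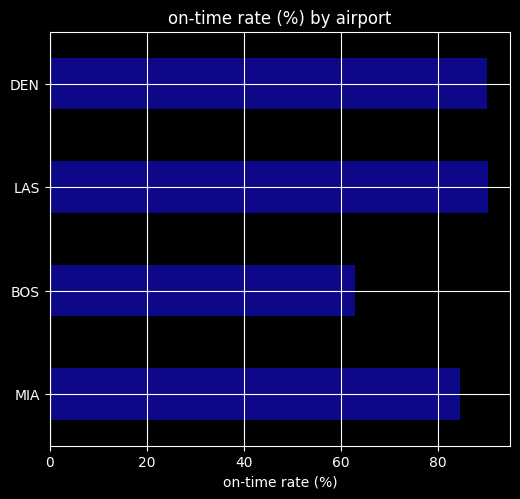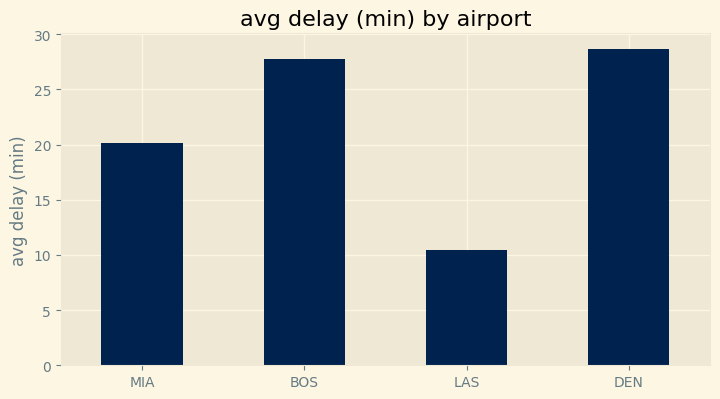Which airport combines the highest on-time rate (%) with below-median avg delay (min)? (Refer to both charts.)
Chart 2 median avg delay (min) ≈ 25; below-median airports: MIA, LAS. Among those, LAS has the highest on-time rate (%) (≈ 90).

LAS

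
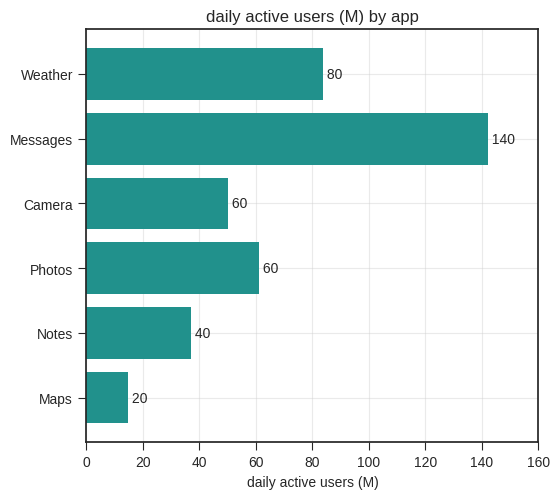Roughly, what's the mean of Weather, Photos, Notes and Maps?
≈ 50

(80 + 60 + 40 + 20) / 4 ≈ 50.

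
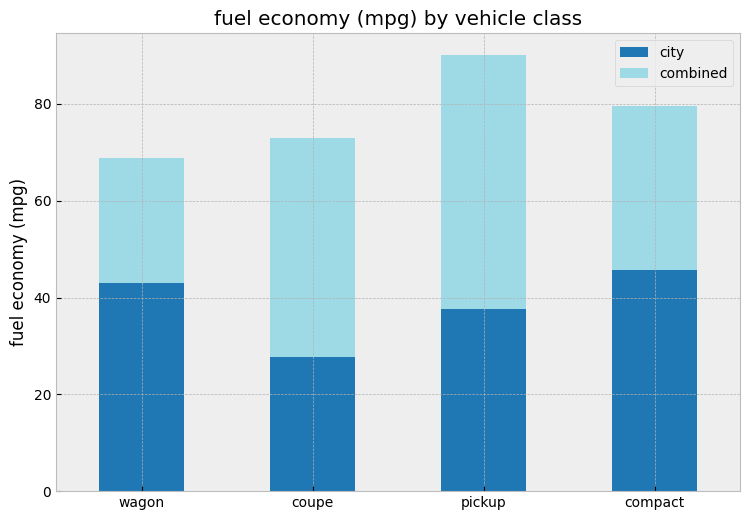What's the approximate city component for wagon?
≈ 40

city top ≈ 40, bottom ≈ 0; segment ≈ 40.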